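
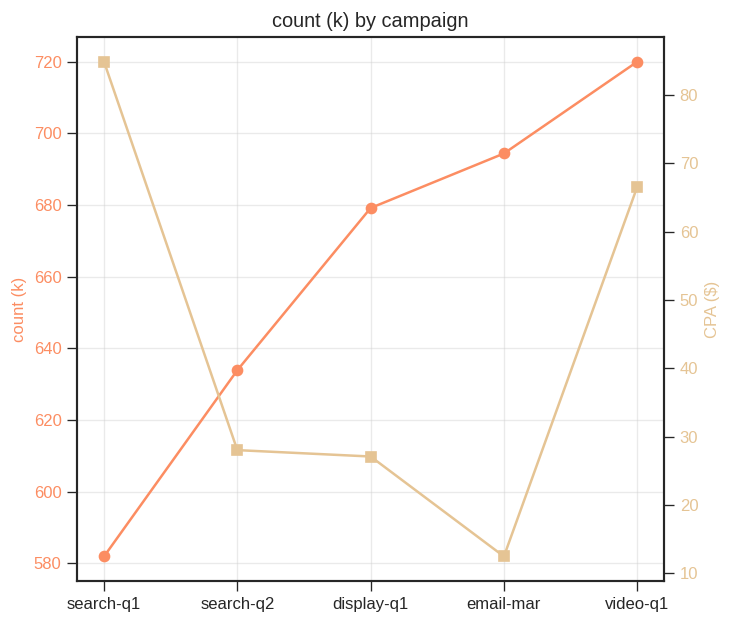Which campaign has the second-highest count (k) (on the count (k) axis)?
email-mar

Top 3 (on the count (k) axis): video-q1 ≈ 720, email-mar ≈ 700, display-q1 ≈ 680.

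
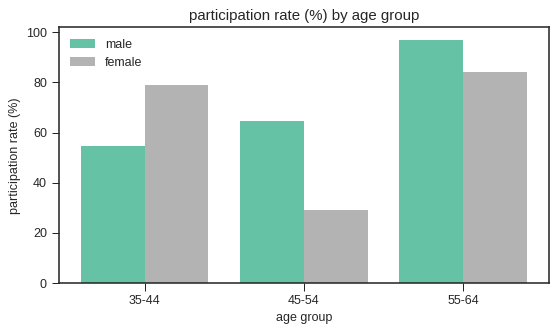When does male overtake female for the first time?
35-44: male ≈ 50 vs female ≈ 80 (not yet); 45-54: male ≈ 60 vs female ≈ 30 (first crossover).

45-54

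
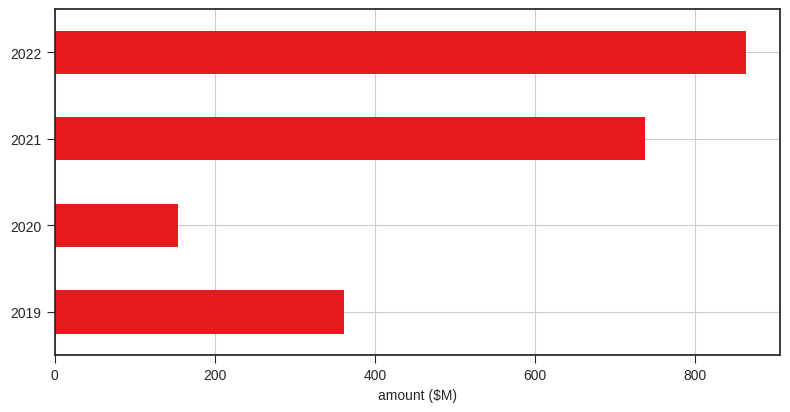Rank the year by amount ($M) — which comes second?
2021

Top 3: 2022 ≈ 900, 2021 ≈ 700, 2019 ≈ 400.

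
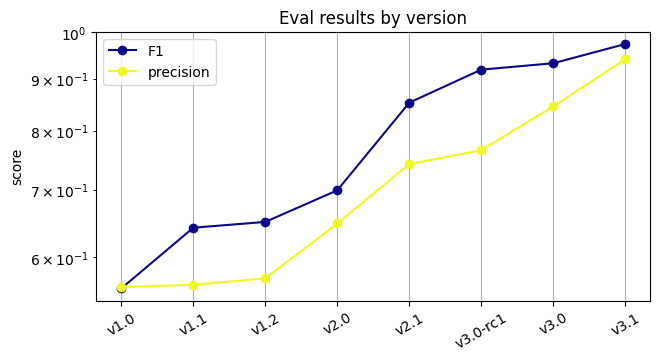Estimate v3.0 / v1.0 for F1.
v3.0 ≈ 0.95, v1.0 ≈ 0.55; 0.95/0.55 ≈ 1.73.

≈ 1.73×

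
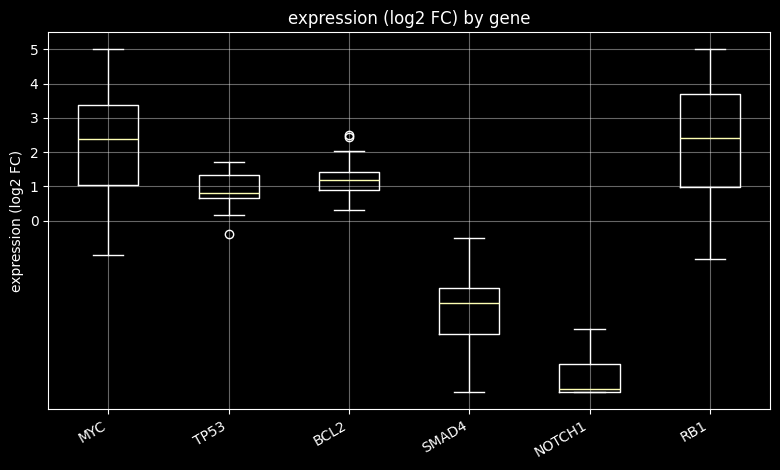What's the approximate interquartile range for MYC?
Q3 ≈ 3, Q1 ≈ 1; IQR ≈ 2.

≈ 2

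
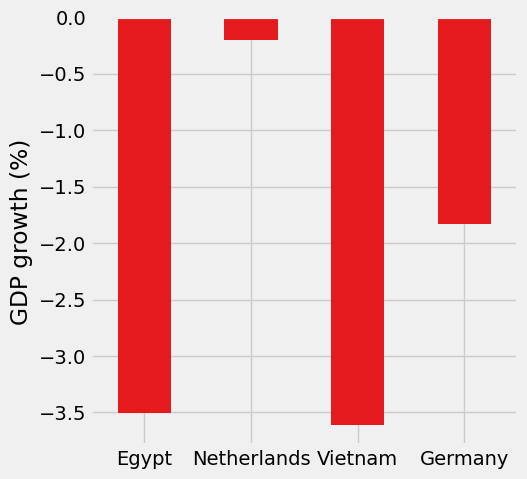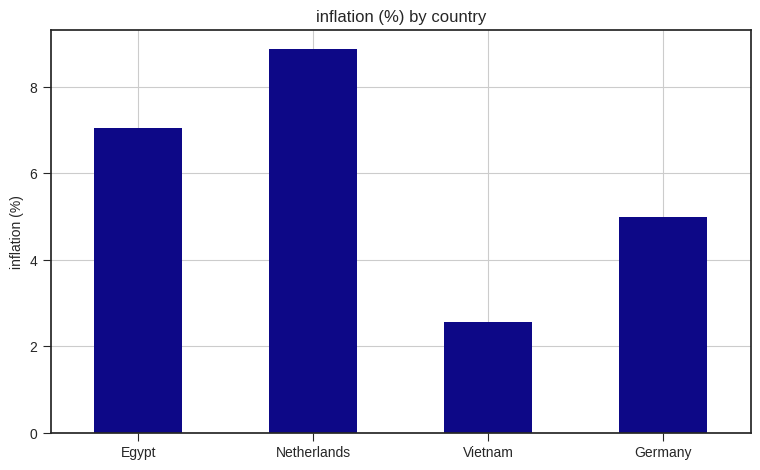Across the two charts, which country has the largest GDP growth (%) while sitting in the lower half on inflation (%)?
Germany

Chart 2 median inflation (%) ≈ 6; below-median countries: Vietnam, Germany. Among those, Germany has the highest GDP growth (%) (≈ -2).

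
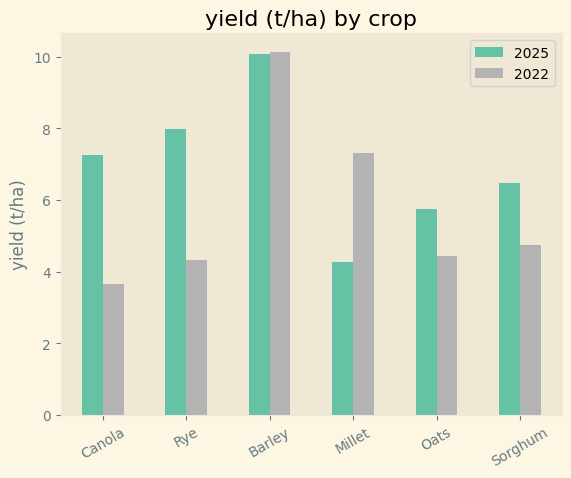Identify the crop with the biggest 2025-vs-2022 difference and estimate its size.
Rye: 2025 ≈ 8, 2022 ≈ 4 → gap ≈ 4. Next-largest (Canola) is only ≈ 3.

Rye, ≈ 4 t/ha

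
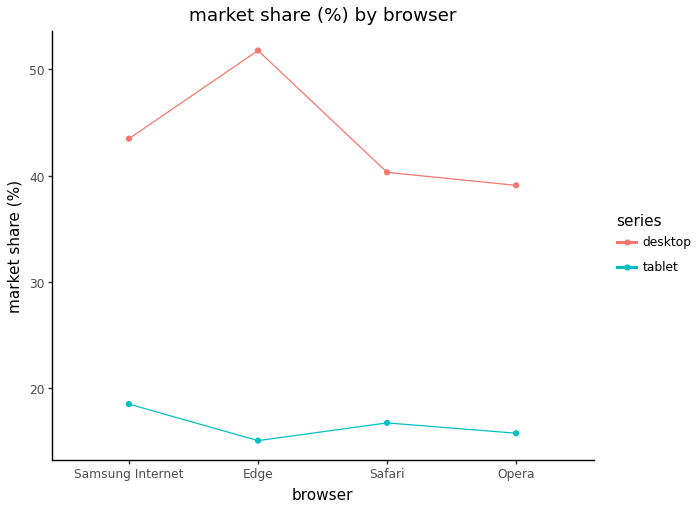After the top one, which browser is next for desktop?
Top 3 for desktop: Edge ≈ 50, Samsung Internet ≈ 45, Safari ≈ 40.

Samsung Internet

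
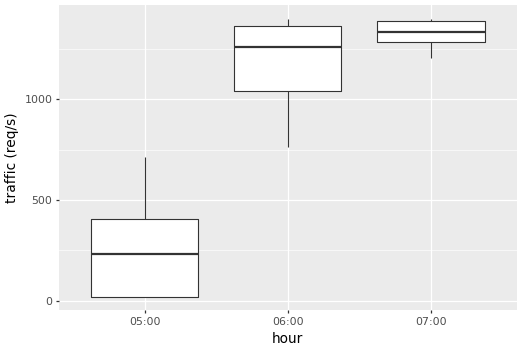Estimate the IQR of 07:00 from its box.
≈ 100

Q3 ≈ 1400, Q1 ≈ 1300; IQR ≈ 100.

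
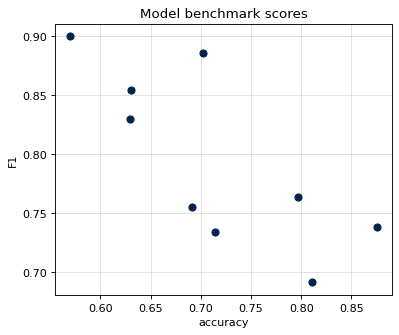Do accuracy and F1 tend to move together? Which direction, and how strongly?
negative, strong

Points are negatively correlated; strong (|r| ≈ 0.8).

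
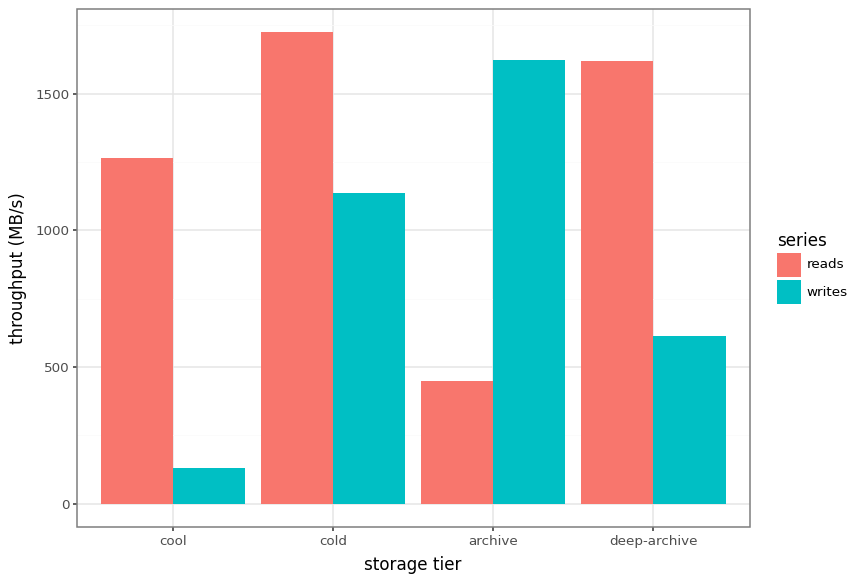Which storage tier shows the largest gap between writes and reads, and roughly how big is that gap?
archive, ≈ 1200 MB/s

archive: writes ≈ 1600, reads ≈ 400 → gap ≈ 1200. Next-largest (cool) is only ≈ 1000.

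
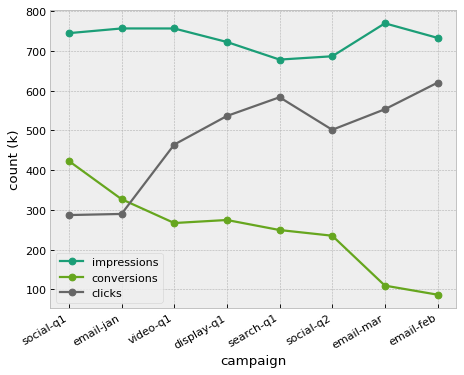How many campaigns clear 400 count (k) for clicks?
Above 400: video-q1, display-q1, search-q1, social-q2, email-mar, email-feb.

6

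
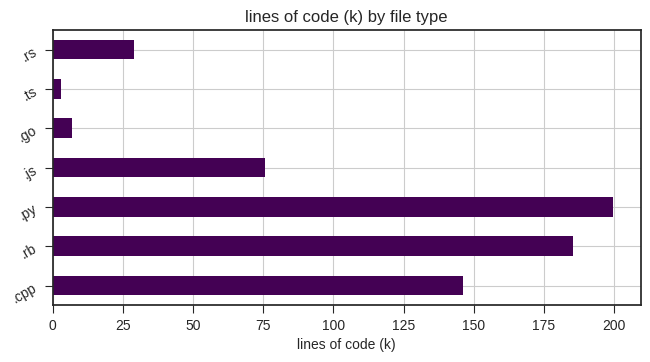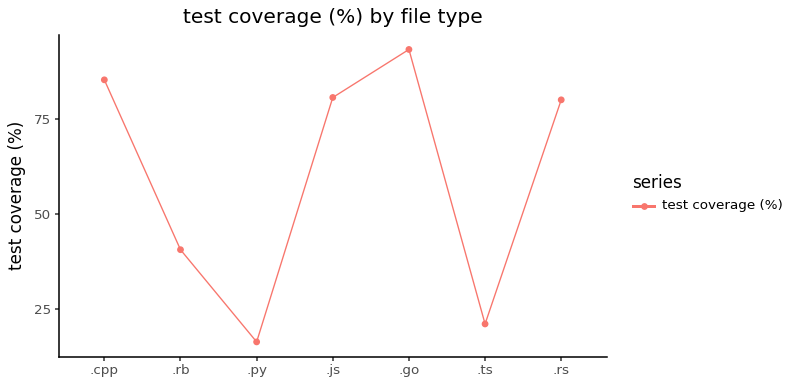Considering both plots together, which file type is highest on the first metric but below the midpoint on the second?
.py

Chart 2 median test coverage (%) ≈ 80; below-median file types: .rb, .py, .ts. Among those, .py has the highest lines of code (k) (≈ 200).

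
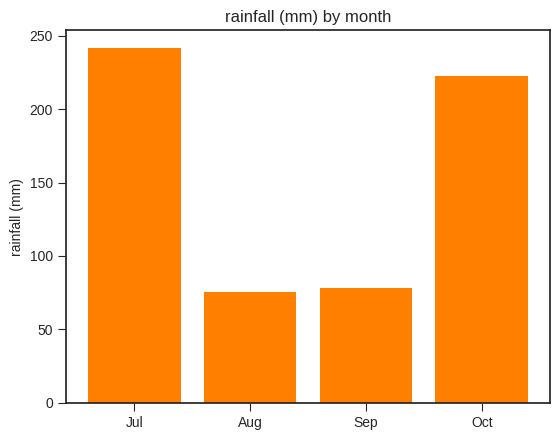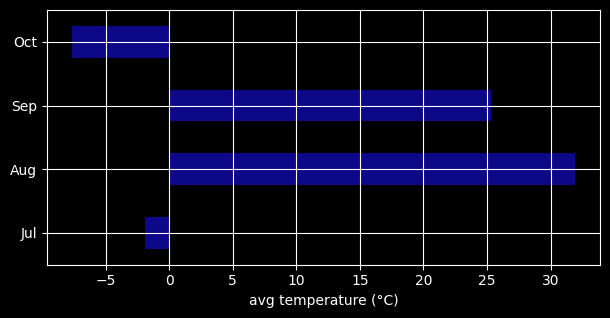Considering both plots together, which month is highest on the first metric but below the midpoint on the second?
Jul

Chart 2 median avg temperature (°C) ≈ 10; below-median months: Jul, Oct. Among those, Jul has the highest rainfall (mm) (≈ 250).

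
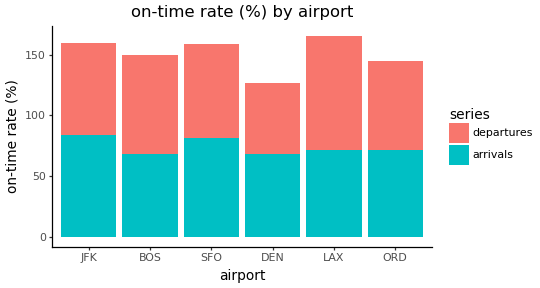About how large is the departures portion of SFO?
≈ 80

departures top ≈ 160, bottom ≈ 80; segment ≈ 80.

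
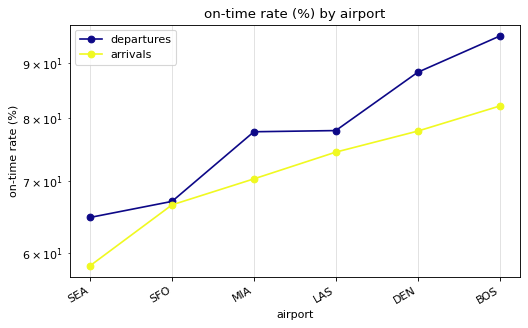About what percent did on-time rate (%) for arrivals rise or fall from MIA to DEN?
≈ +14.3%

MIA ≈ 70, DEN ≈ 80; (80 − 70) / 70 ≈ +14.3%.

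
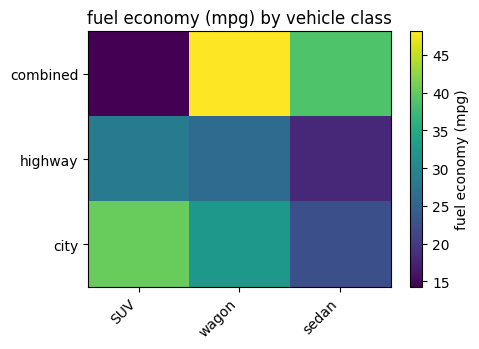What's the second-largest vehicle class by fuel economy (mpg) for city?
Top 3 for city: SUV ≈ 40, wagon ≈ 30, sedan ≈ 25.

wagon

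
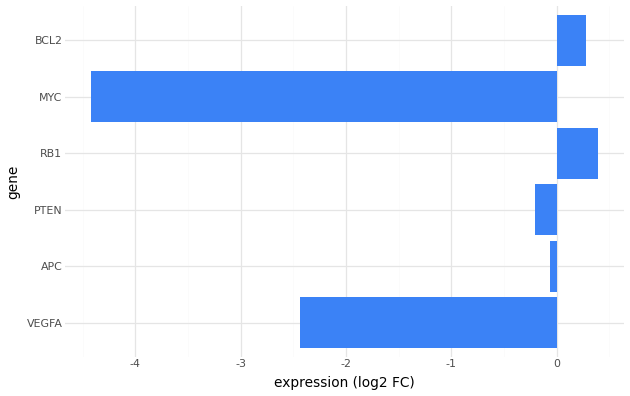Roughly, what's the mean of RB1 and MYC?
(0.5 + -4.5) / 2 ≈ -2.

≈ -2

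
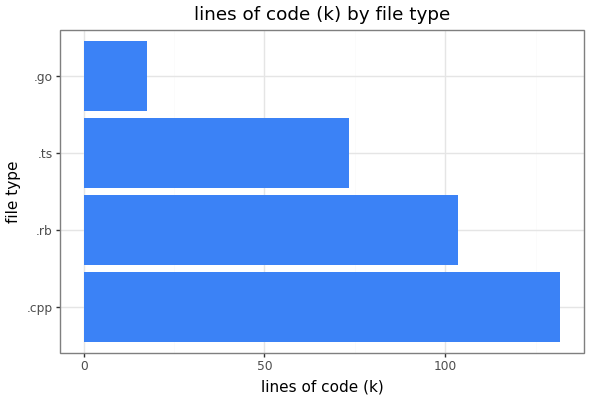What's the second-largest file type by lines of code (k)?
Top 3: .cpp ≈ 140, .rb ≈ 100, .ts ≈ 80.

.rb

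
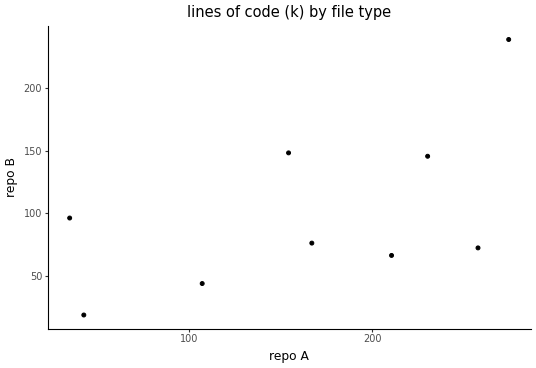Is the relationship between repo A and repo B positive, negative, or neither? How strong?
Points are positively correlated; moderate (|r| ≈ 0.6).

positive, moderate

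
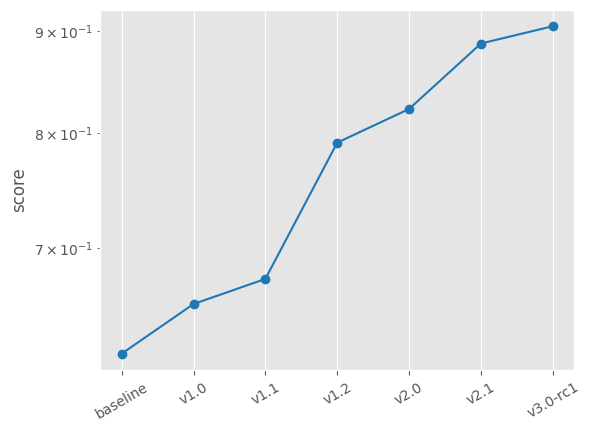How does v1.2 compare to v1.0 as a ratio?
≈ 1.23×

v1.2 ≈ 0.80, v1.0 ≈ 0.65; 0.80/0.65 ≈ 1.23.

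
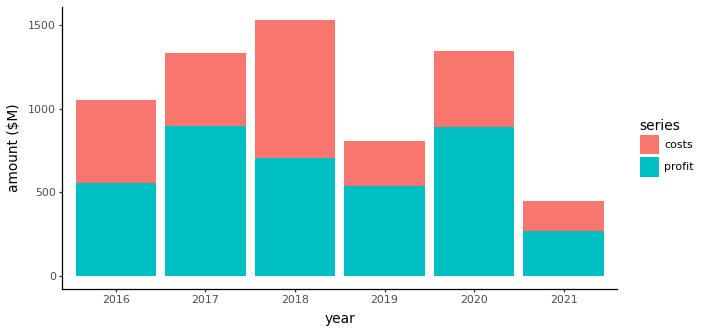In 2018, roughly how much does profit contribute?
≈ 800

profit top ≈ 800, bottom ≈ 0; segment ≈ 800.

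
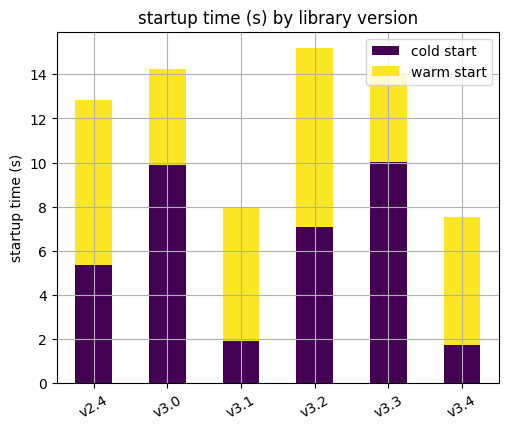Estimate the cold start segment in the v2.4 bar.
≈ 6

cold start top ≈ 6, bottom ≈ 0; segment ≈ 6.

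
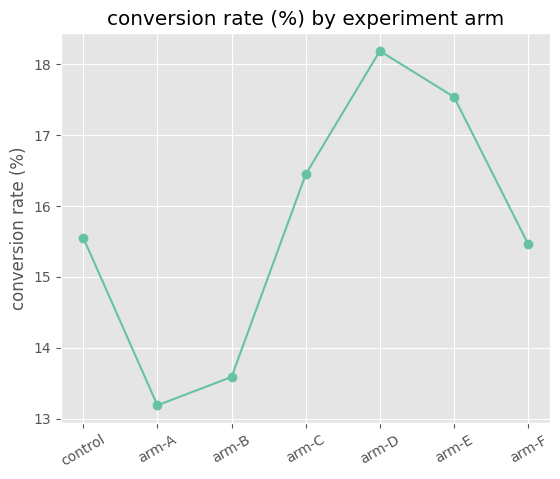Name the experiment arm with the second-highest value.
Top 3: arm-D ≈ 18.0, arm-E ≈ 17.5, arm-C ≈ 16.5.

arm-E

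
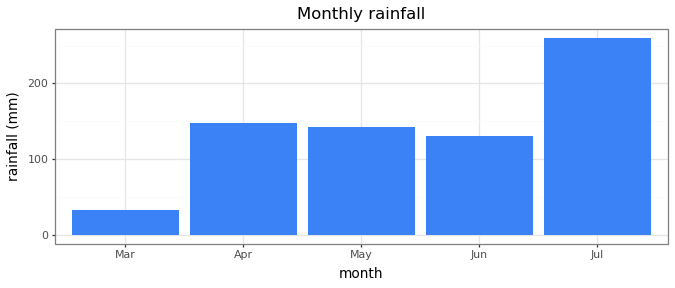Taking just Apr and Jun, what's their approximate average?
≈ 138

(150 + 125) / 2 ≈ 138.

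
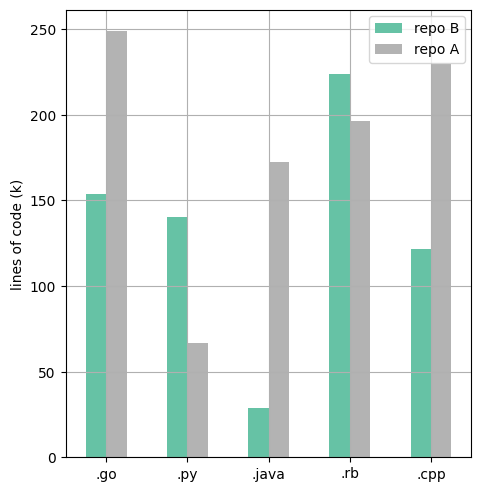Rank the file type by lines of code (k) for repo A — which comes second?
Top 3 for repo A: .go ≈ 250, .cpp ≈ 225, .rb ≈ 200.

.cpp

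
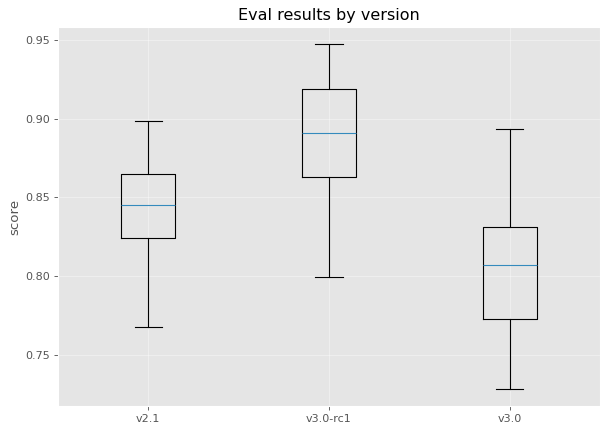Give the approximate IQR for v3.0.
≈ 0.06

Q3 ≈ 0.83, Q1 ≈ 0.77; IQR ≈ 0.06.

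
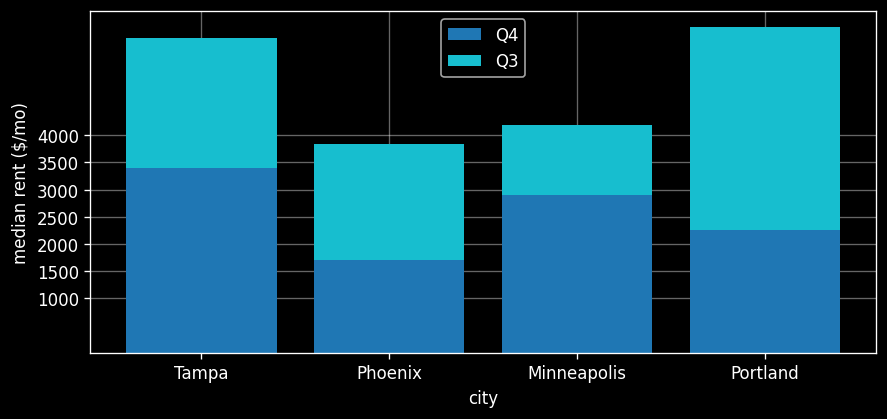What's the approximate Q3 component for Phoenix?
Q3 top ≈ 4000, bottom ≈ 1500; segment ≈ 2500.

≈ 2500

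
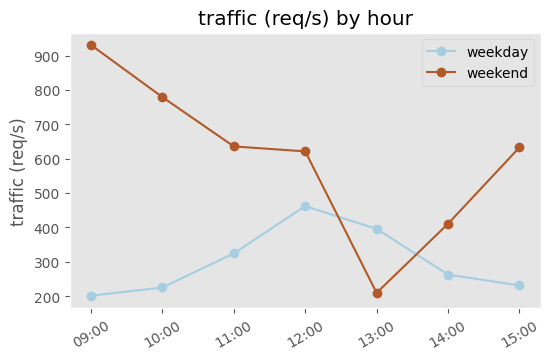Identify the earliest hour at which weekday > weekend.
12:00: weekday ≈ 500 vs weekend ≈ 600 (not yet); 13:00: weekday ≈ 400 vs weekend ≈ 200 (first crossover).

13:00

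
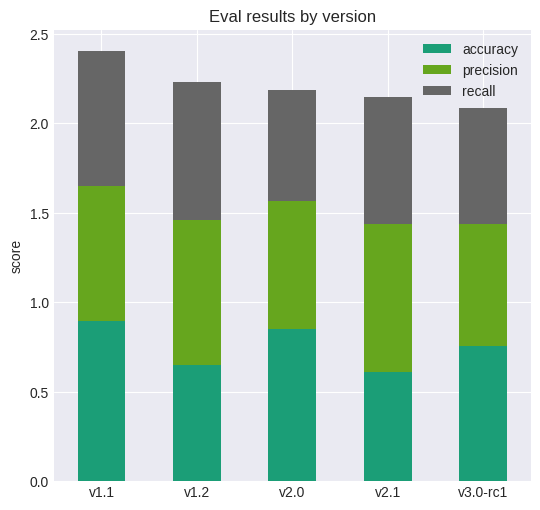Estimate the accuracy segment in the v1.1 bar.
≈ 1.0

accuracy top ≈ 1.0, bottom ≈ 0.0; segment ≈ 1.0.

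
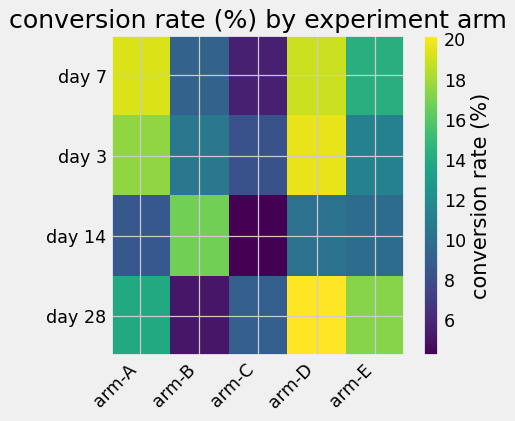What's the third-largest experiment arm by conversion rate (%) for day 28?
arm-A

Top 4 for day 28: arm-D ≈ 20, arm-E ≈ 18, arm-A ≈ 14, arm-C ≈ 8.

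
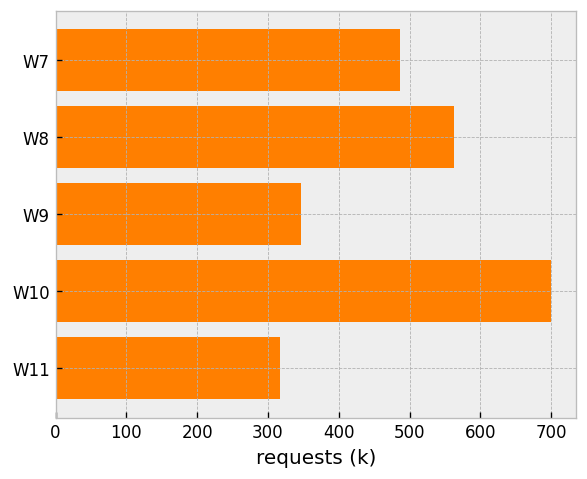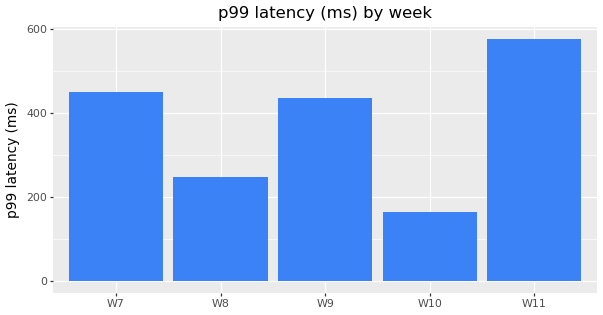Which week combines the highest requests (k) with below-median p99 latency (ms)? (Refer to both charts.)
W10

Chart 2 median p99 latency (ms) ≈ 400; below-median weeks: W8, W10. Among those, W10 has the highest requests (k) (≈ 700).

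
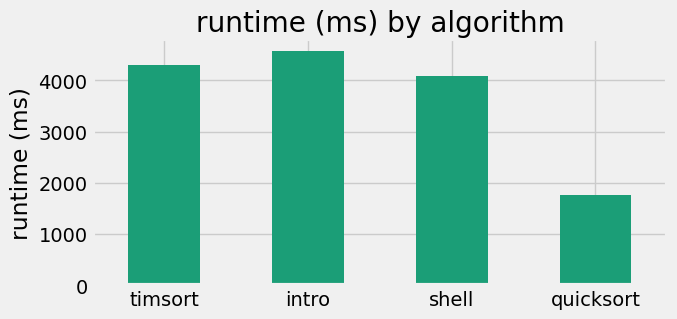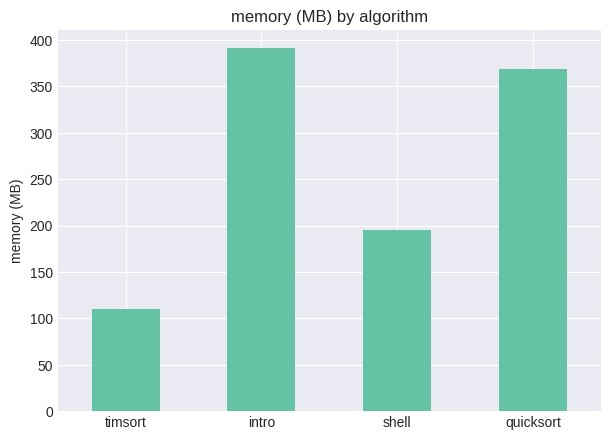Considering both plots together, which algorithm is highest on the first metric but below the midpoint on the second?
timsort

Chart 2 median memory (MB) ≈ 300; below-median algorithms: timsort, shell. Among those, timsort has the highest runtime (ms) (≈ 4500).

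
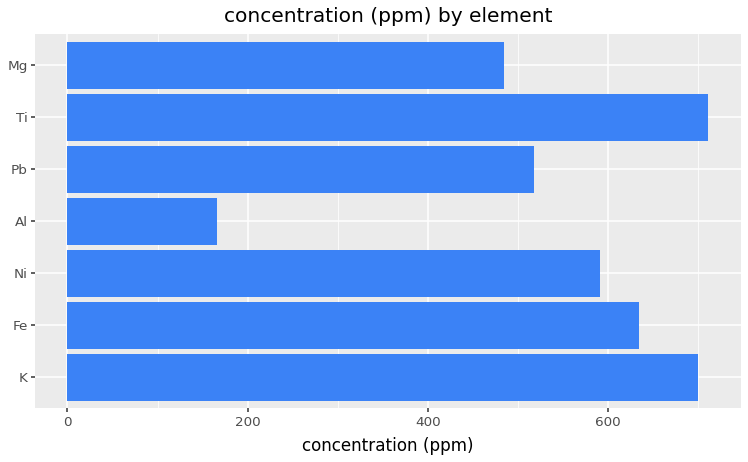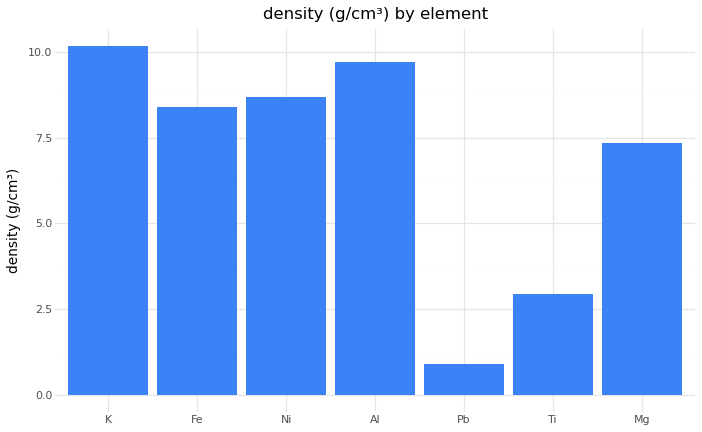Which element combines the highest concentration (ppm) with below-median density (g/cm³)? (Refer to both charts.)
Ti

Chart 2 median density (g/cm³) ≈ 8; below-median elements: Pb, Ti, Mg. Among those, Ti has the highest concentration (ppm) (≈ 700).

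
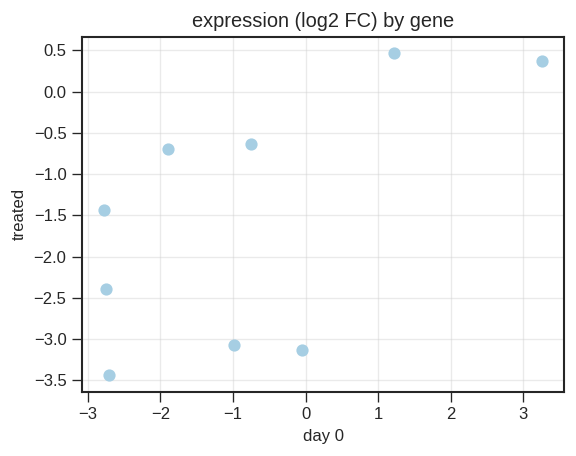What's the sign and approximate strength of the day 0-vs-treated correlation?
positive, moderate

Points are positively correlated; moderate (|r| ≈ 0.6).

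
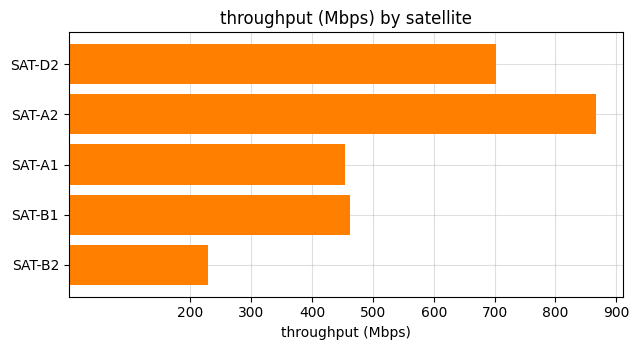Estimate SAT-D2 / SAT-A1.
SAT-D2 ≈ 700, SAT-A1 ≈ 500; 700/500 ≈ 1.4.

≈ 1.4×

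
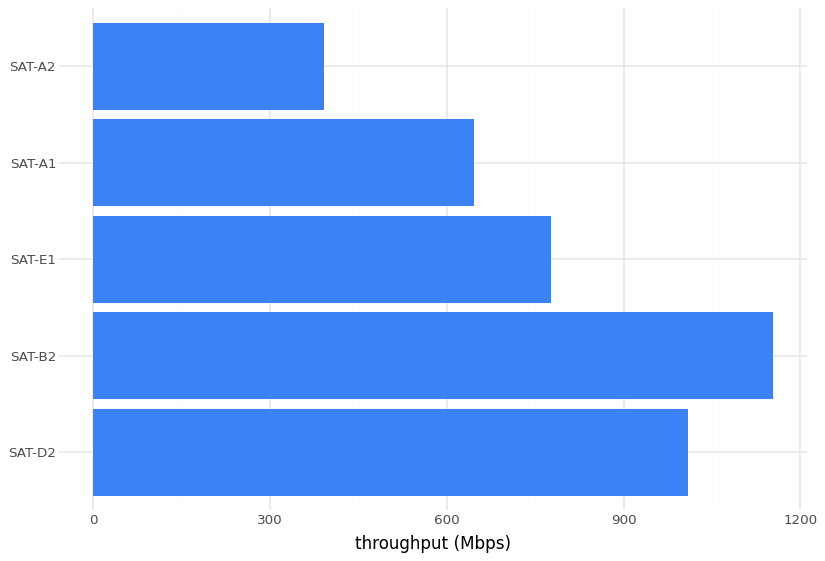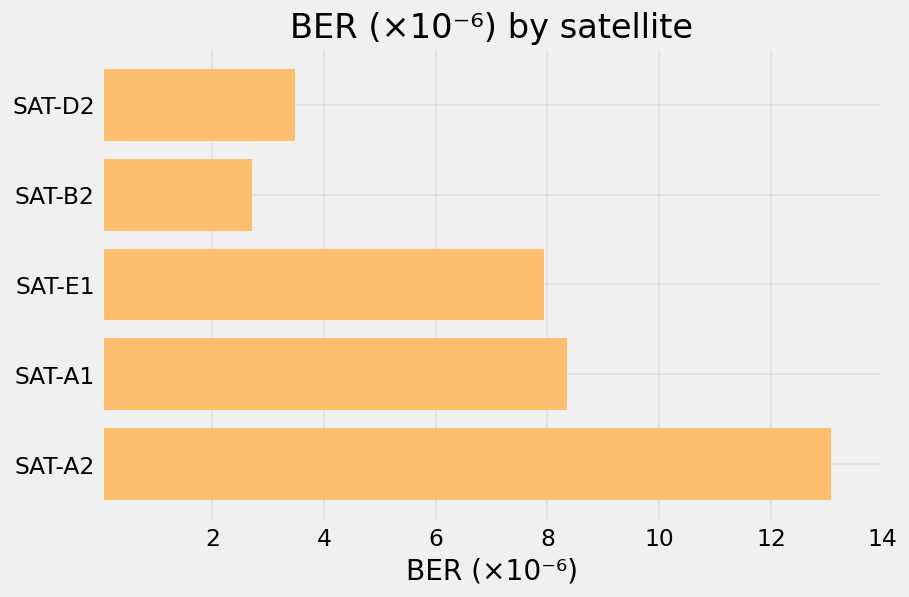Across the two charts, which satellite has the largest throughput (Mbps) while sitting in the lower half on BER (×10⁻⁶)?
Chart 2 median BER (×10⁻⁶) ≈ 8; below-median satellites: SAT-D2, SAT-B2. Among those, SAT-B2 has the highest throughput (Mbps) (≈ 1200).

SAT-B2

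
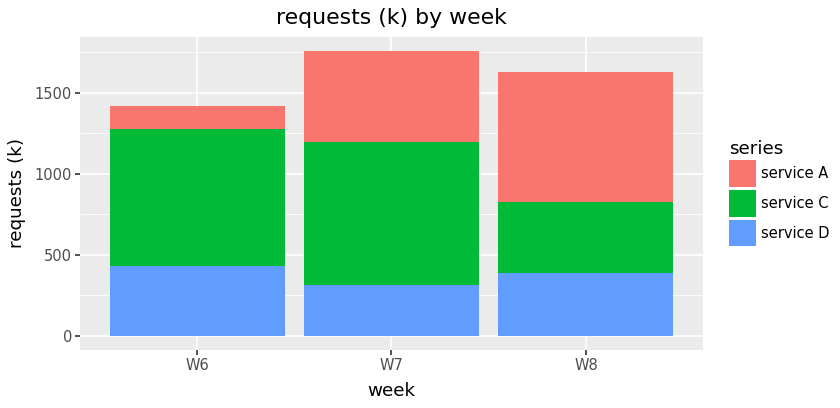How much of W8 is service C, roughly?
service C top ≈ 800, bottom ≈ 400; segment ≈ 400.

≈ 400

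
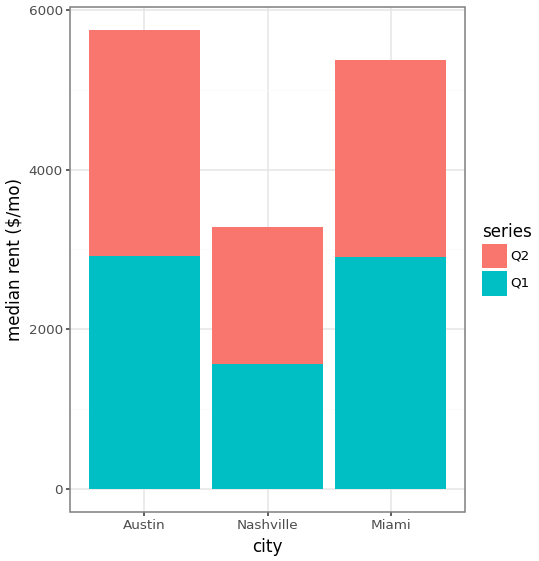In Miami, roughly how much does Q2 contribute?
Q2 top ≈ 5500, bottom ≈ 3000; segment ≈ 2500.

≈ 2500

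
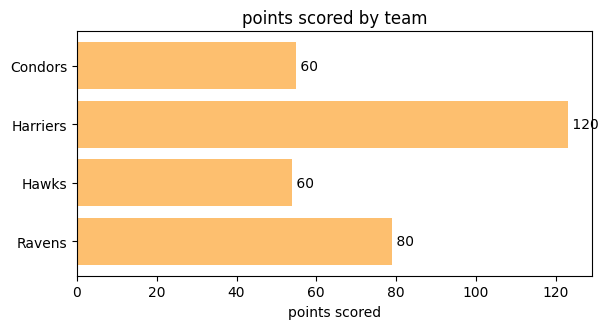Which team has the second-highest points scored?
Top 3: Harriers ≈ 120, Ravens ≈ 80, Condors ≈ 60.

Ravens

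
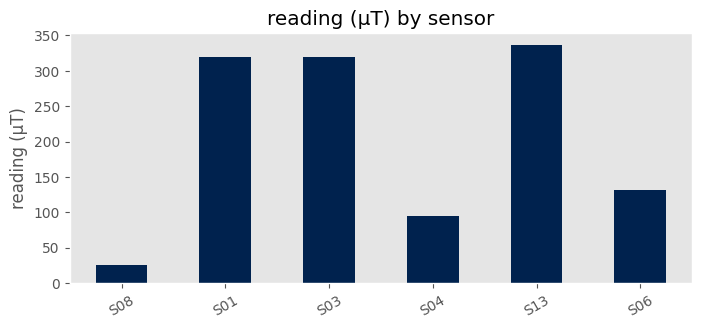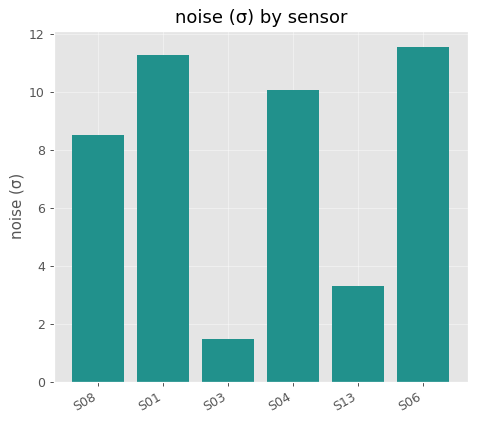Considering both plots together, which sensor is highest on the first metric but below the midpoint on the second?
Chart 2 median noise (σ) ≈ 10; below-median sensors: S08, S03, S13. Among those, S13 has the highest reading (µT) (≈ 350).

S13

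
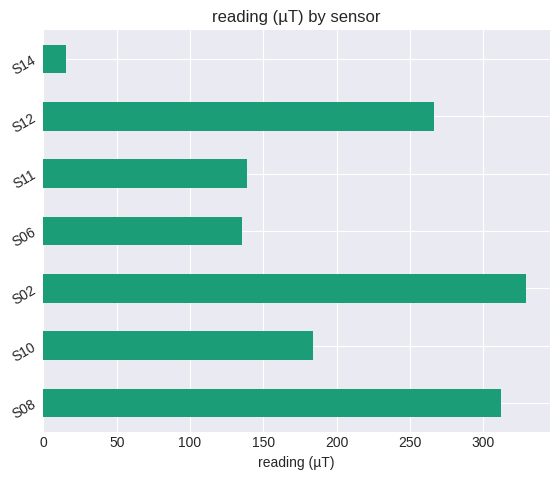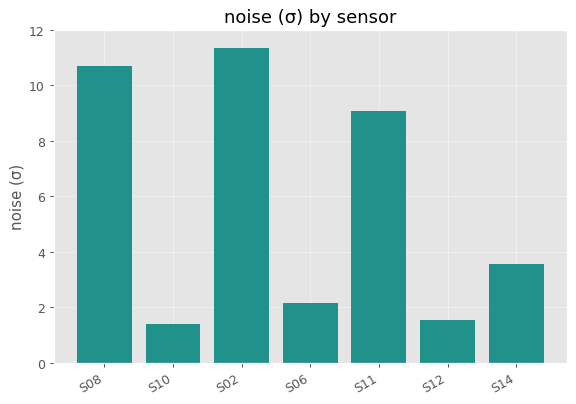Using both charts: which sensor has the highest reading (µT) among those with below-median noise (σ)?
Chart 2 median noise (σ) ≈ 4; below-median sensors: S10, S06, S12. Among those, S12 has the highest reading (µT) (≈ 250).

S12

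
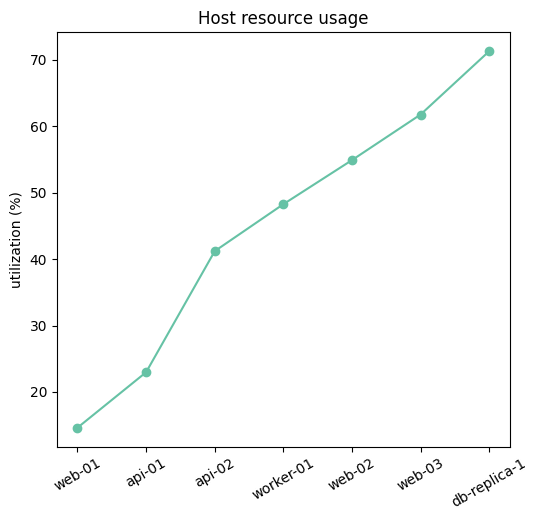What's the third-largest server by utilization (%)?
Top 4: db-replica-1 ≈ 70, web-03 ≈ 60, web-02 ≈ 55, worker-01 ≈ 50.

web-02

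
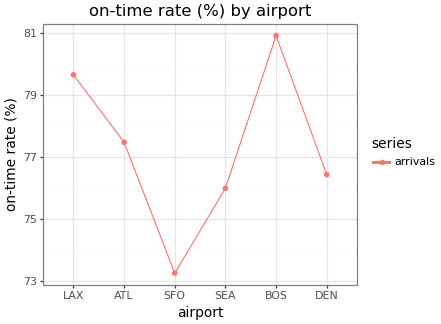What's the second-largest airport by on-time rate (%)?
LAX

Top 3: BOS ≈ 81, LAX ≈ 80, ATL ≈ 77.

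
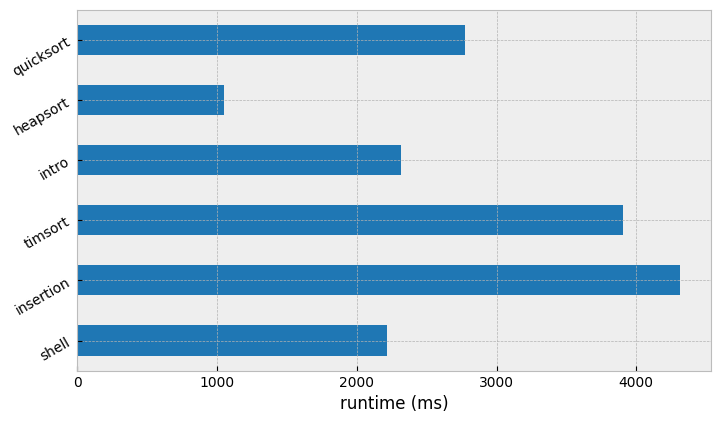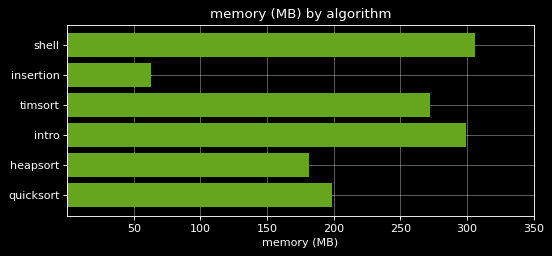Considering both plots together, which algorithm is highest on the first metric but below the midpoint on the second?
insertion

Chart 2 median memory (MB) ≈ 250; below-median algorithms: insertion, heapsort, quicksort. Among those, insertion has the highest runtime (ms) (≈ 4500).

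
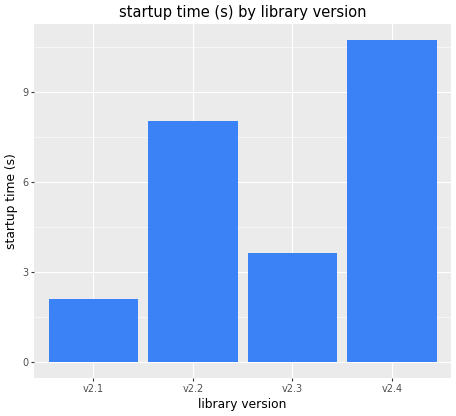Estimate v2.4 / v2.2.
v2.4 ≈ 11, v2.2 ≈ 8; 11/8 ≈ 1.38.

≈ 1.38×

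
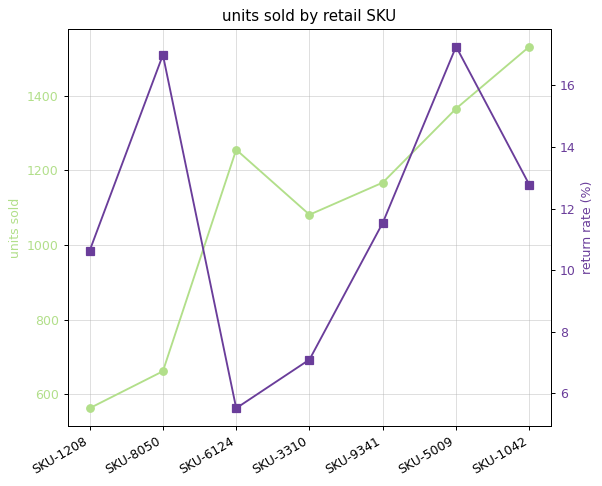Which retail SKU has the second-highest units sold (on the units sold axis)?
Top 3 (on the units sold axis): SKU-1042 ≈ 1500, SKU-5009 ≈ 1400, SKU-6124 ≈ 1300.

SKU-5009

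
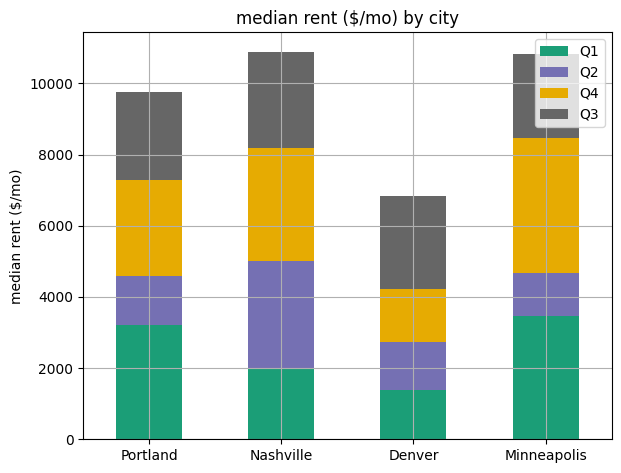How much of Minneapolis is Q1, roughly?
≈ 3000

Q1 top ≈ 3000, bottom ≈ 0; segment ≈ 3000.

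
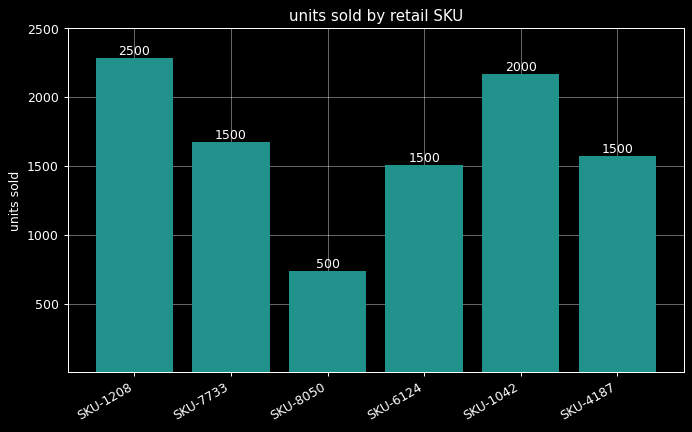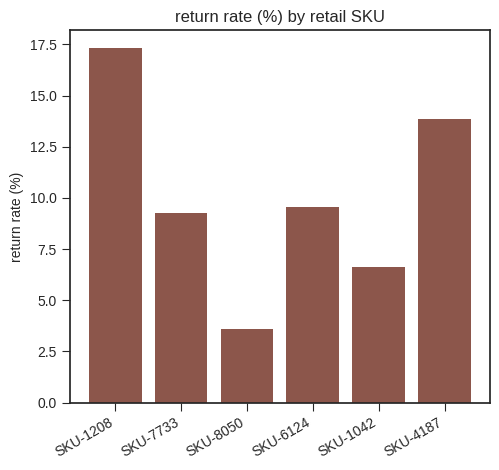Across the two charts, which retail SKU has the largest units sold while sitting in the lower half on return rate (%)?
SKU-1042

Chart 2 median return rate (%) ≈ 10; below-median retail SKUs: SKU-7733, SKU-8050, SKU-1042. Among those, SKU-1042 has the highest units sold (≈ 2000).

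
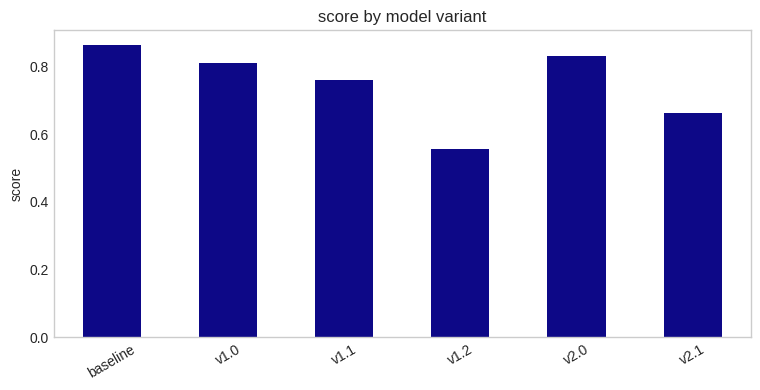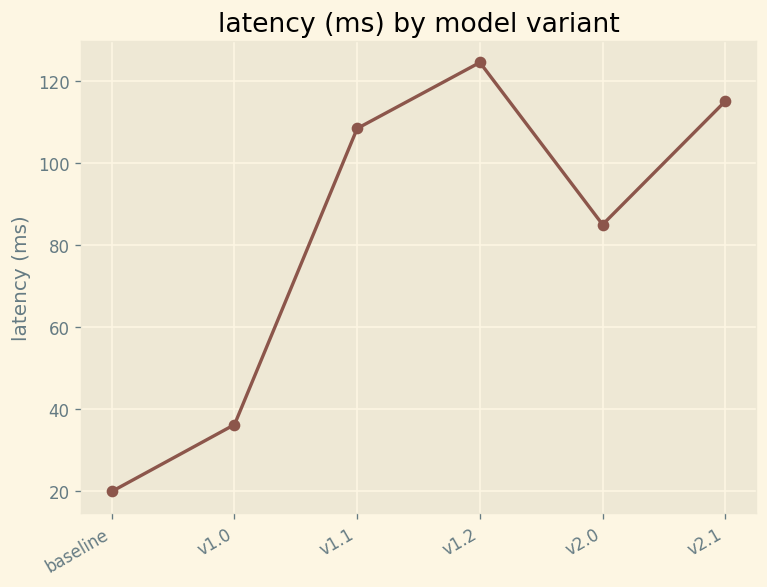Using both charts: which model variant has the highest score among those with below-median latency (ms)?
Chart 2 median latency (ms) ≈ 100; below-median model variants: baseline, v1.0, v2.0. Among those, baseline has the highest score (≈ 0.9).

baseline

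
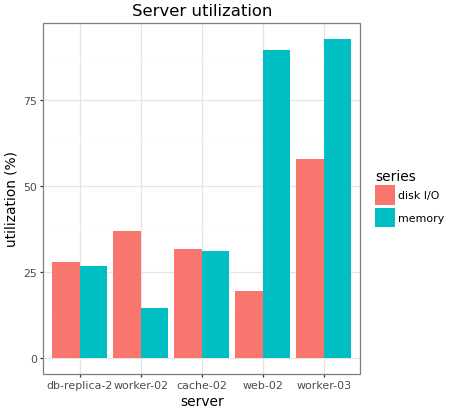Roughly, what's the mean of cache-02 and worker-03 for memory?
≈ 60

(30 + 90) / 2 ≈ 60.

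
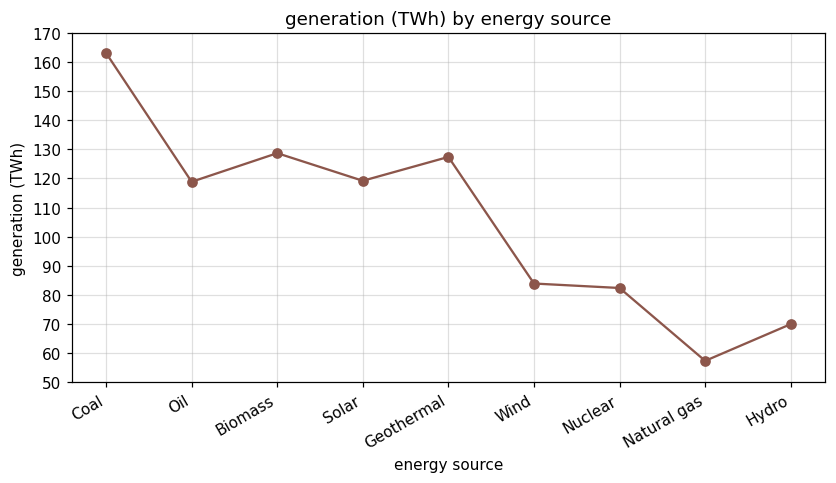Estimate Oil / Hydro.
≈ 1.71×

Oil ≈ 120, Hydro ≈ 70; 120/70 ≈ 1.71.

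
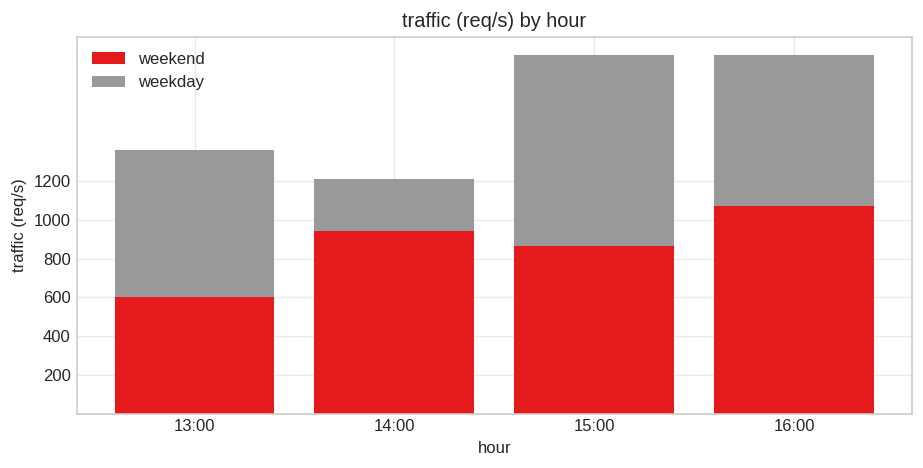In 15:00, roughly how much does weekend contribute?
weekend top ≈ 800, bottom ≈ 0; segment ≈ 800.

≈ 800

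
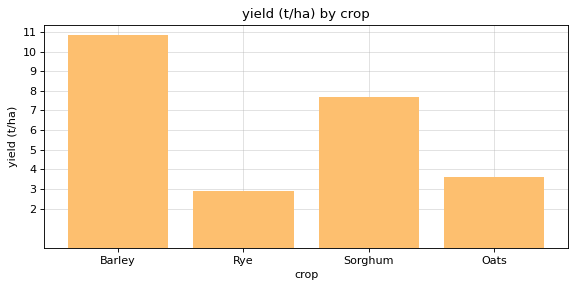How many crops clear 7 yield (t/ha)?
Above 7: Barley, Sorghum.

2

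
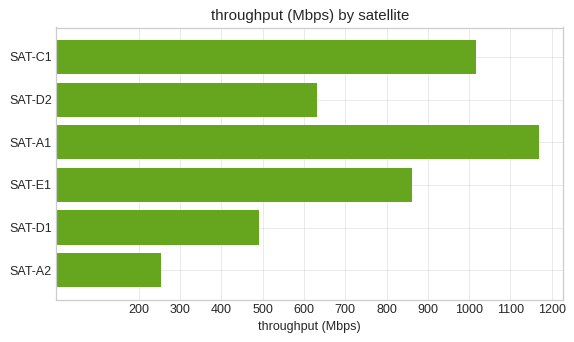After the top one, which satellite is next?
SAT-C1

Top 3: SAT-A1 ≈ 1200, SAT-C1 ≈ 1000, SAT-E1 ≈ 900.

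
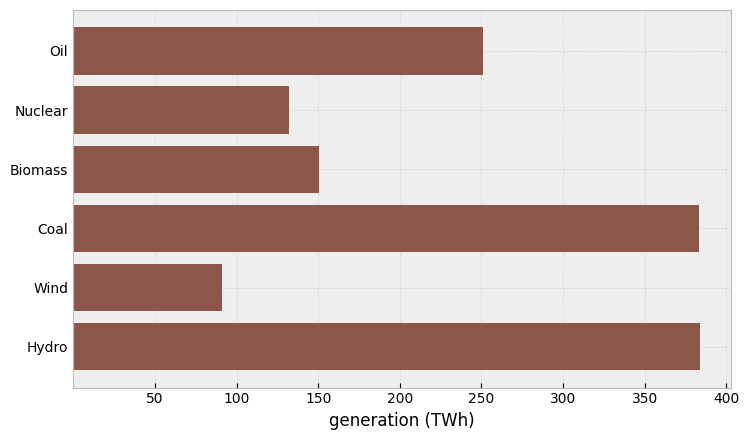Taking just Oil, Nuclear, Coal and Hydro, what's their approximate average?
≈ 300

(250 + 150 + 400 + 400) / 4 ≈ 300.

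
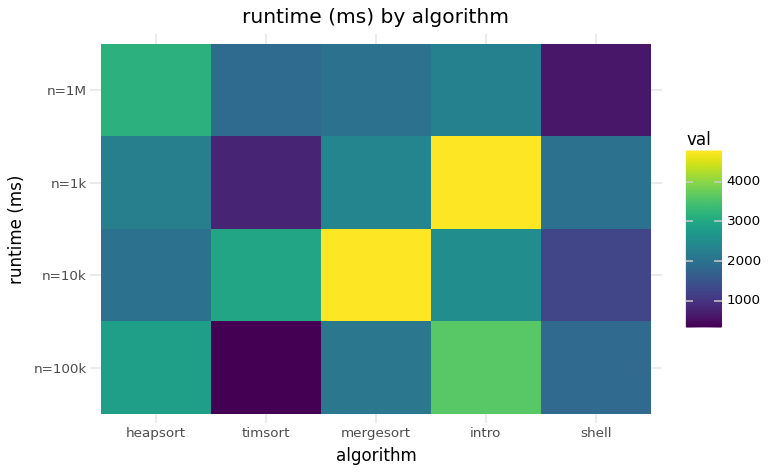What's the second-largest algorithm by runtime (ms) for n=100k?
heapsort

Top 3 for n=100k: intro ≈ 3500, heapsort ≈ 3000, mergesort ≈ 2000.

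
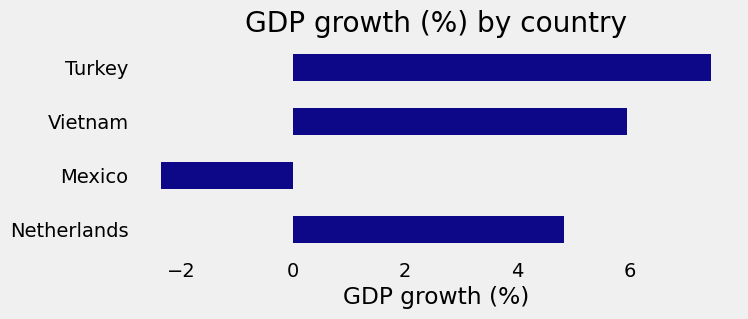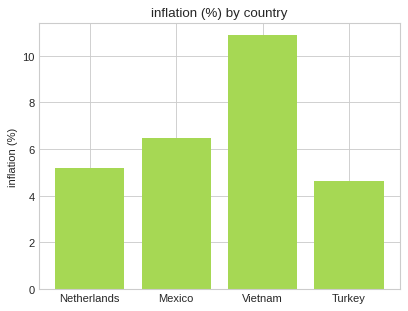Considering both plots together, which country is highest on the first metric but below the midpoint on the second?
Chart 2 median inflation (%) ≈ 6; below-median countries: Netherlands, Turkey. Among those, Turkey has the highest GDP growth (%) (≈ 7).

Turkey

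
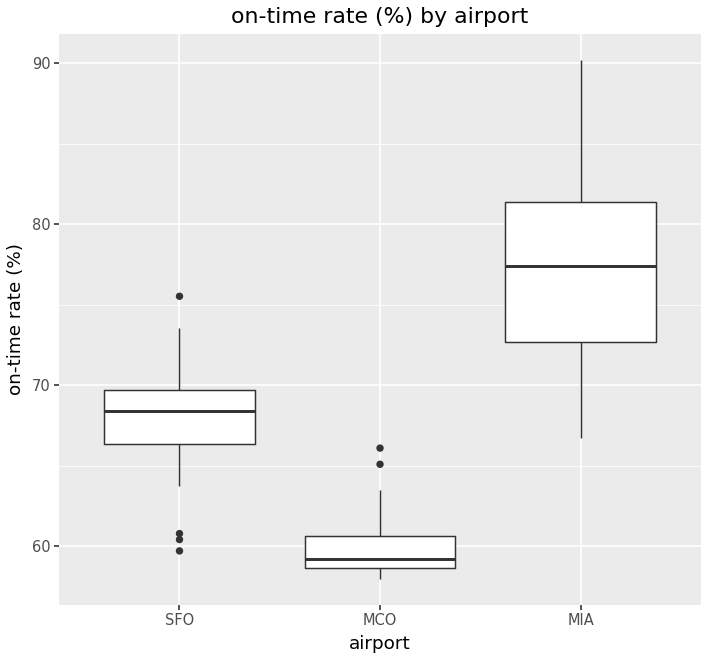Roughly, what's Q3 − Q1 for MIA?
Q3 ≈ 82, Q1 ≈ 72; IQR ≈ 10.

≈ 10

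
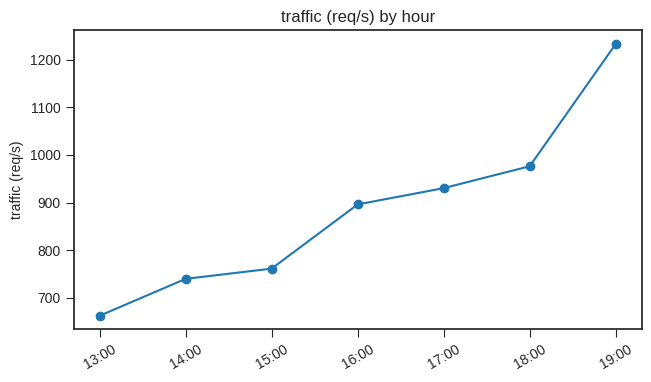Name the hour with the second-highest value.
18:00

Top 3: 19:00 ≈ 1250, 18:00 ≈ 1000, 17:00 ≈ 950.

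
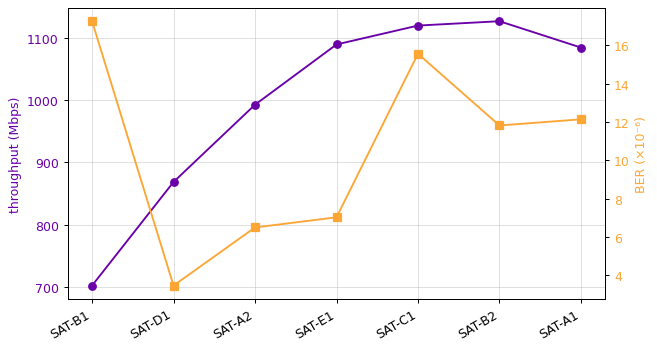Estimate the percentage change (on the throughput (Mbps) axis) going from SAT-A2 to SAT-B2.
SAT-A2 ≈ 1000, SAT-B2 ≈ 1150; (1150 − 1000) / 1000 ≈ +15%.

≈ +15%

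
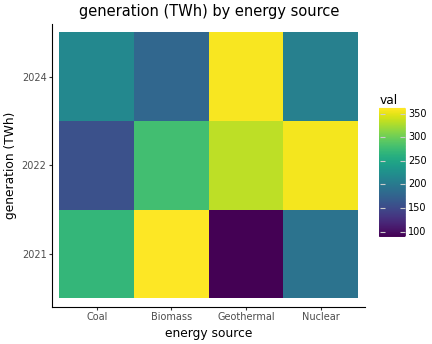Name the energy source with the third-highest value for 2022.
Biomass

Top 4 for 2022: Nuclear ≈ 350, Geothermal ≈ 325, Biomass ≈ 275, Coal ≈ 150.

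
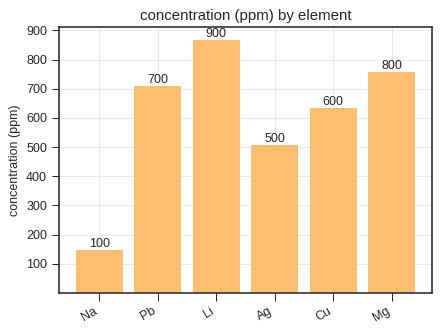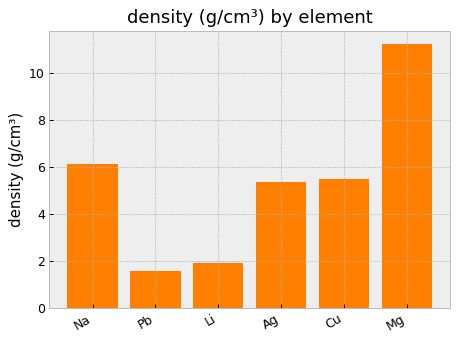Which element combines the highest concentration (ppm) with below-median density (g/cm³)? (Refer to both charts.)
Li

Chart 2 median density (g/cm³) ≈ 6; below-median elements: Pb, Li, Ag. Among those, Li has the highest concentration (ppm) (≈ 900).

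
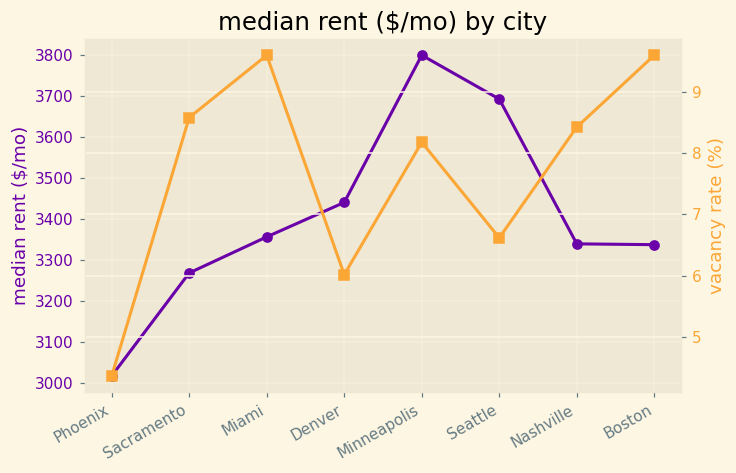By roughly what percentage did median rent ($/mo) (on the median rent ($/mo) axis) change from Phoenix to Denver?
≈ +13.3%

Phoenix ≈ 3000, Denver ≈ 3400; (3400 − 3000) / 3000 ≈ +13.3%.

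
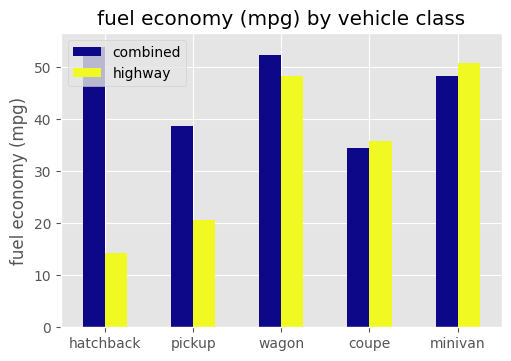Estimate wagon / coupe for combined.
≈ 1.43×

wagon ≈ 50, coupe ≈ 35; 50/35 ≈ 1.43.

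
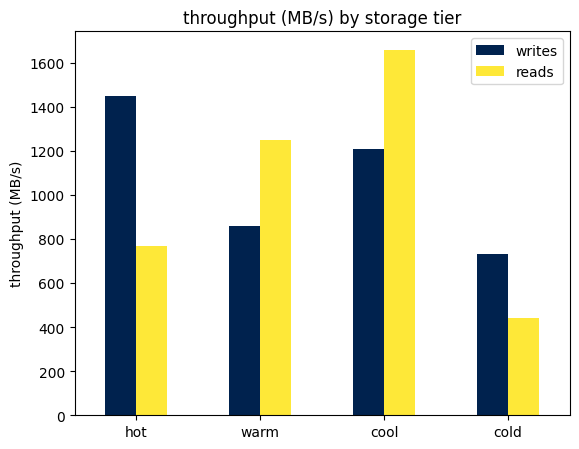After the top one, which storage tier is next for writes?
Top 3 for writes: hot ≈ 1400, cool ≈ 1200, warm ≈ 800.

cool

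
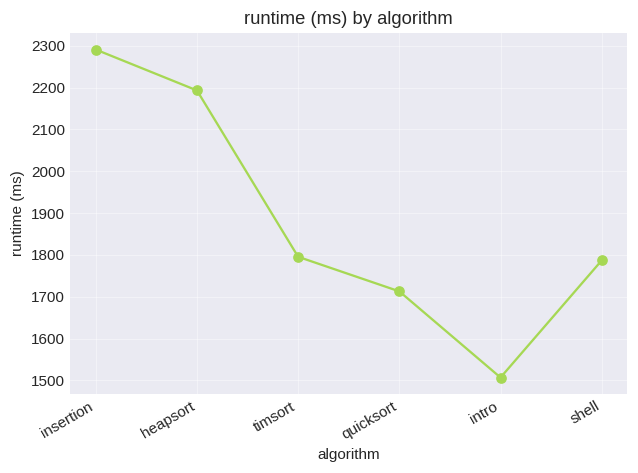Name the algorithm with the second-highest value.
heapsort

Top 3: insertion ≈ 2300, heapsort ≈ 2200, timsort ≈ 1800.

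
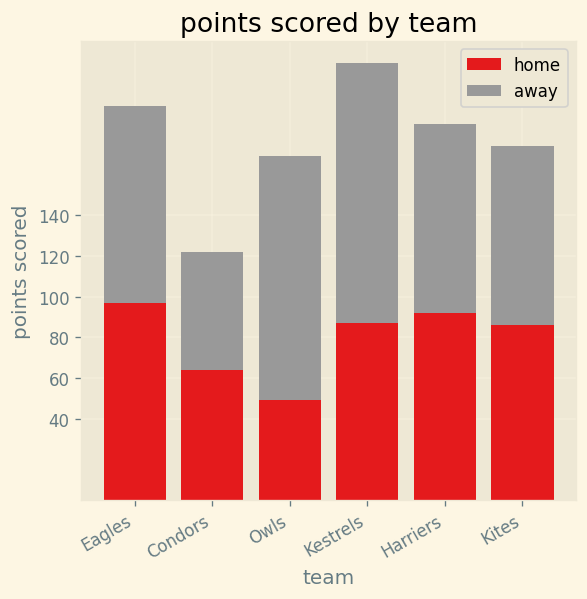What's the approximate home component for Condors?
home top ≈ 60, bottom ≈ 0; segment ≈ 60.

≈ 60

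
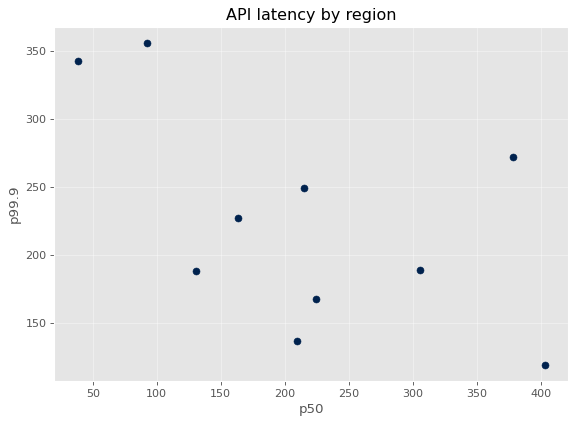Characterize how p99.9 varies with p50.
Points are negatively correlated; moderate (|r| ≈ 0.6).

negative, moderate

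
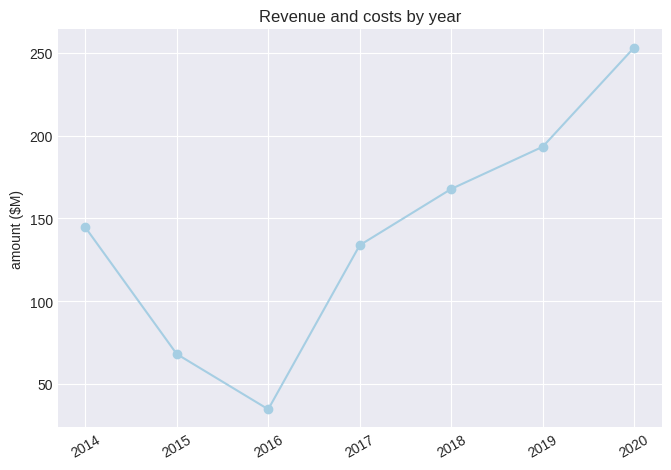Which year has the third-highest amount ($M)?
Top 4: 2020 ≈ 260, 2019 ≈ 200, 2018 ≈ 160, 2014 ≈ 140.

2018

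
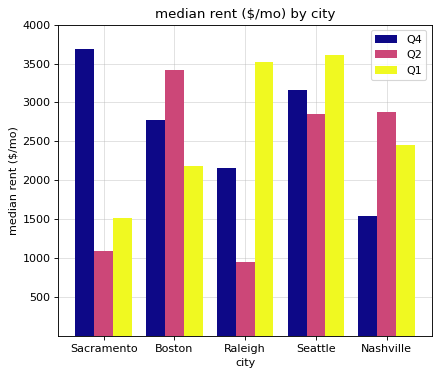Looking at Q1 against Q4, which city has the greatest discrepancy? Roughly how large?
Sacramento, ≈ 2000 $/mo

Sacramento: Q1 ≈ 1500, Q4 ≈ 3500 → gap ≈ 2000. Next-largest (Raleigh) is only ≈ 1500.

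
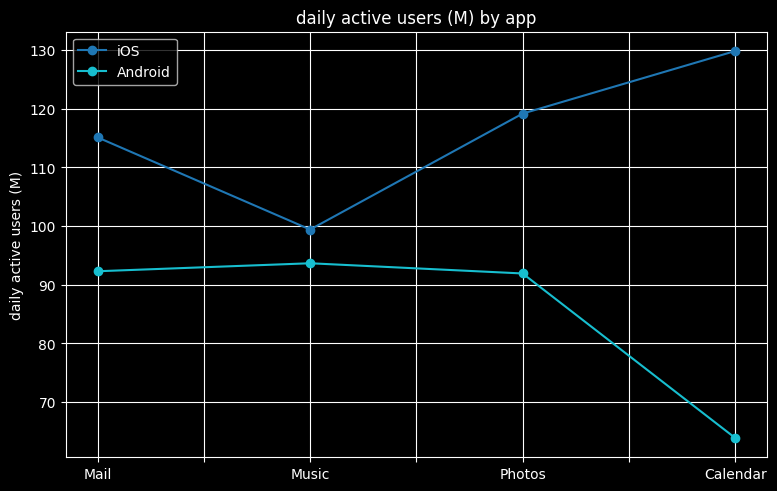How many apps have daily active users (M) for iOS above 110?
Above 110: Mail, Photos, Calendar.

3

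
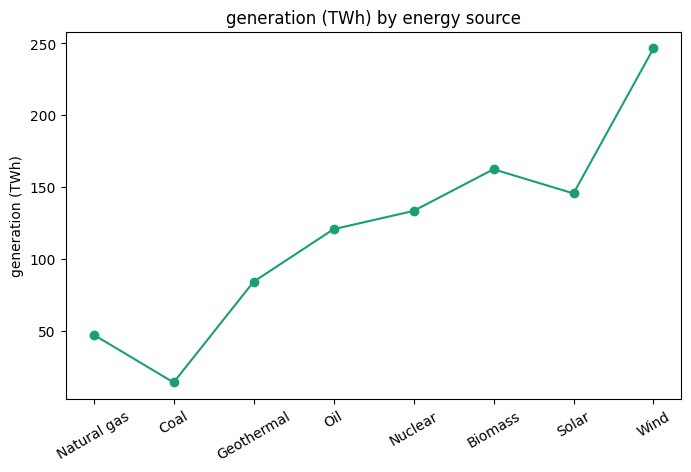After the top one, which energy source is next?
Biomass

Top 3: Wind ≈ 240, Biomass ≈ 160, Solar ≈ 140.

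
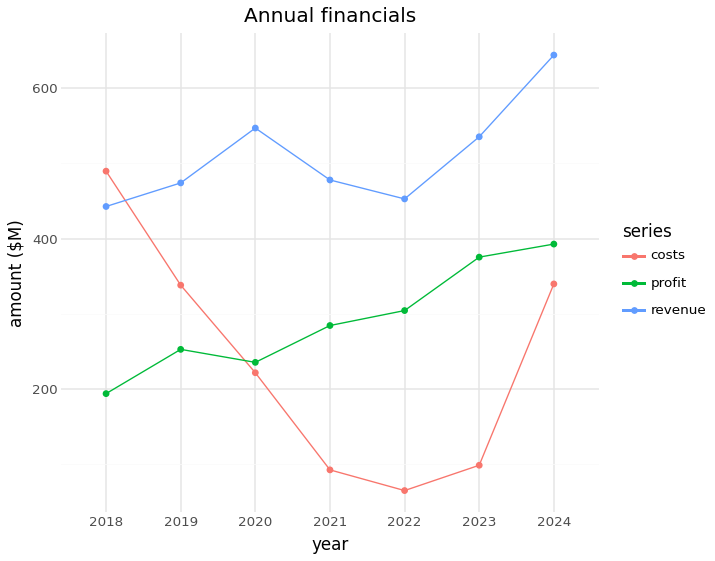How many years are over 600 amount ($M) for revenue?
1

Above 600: 2024.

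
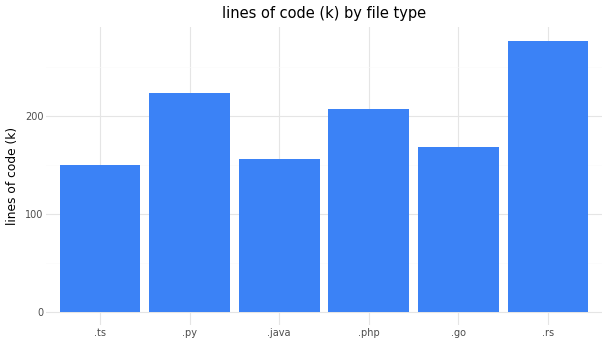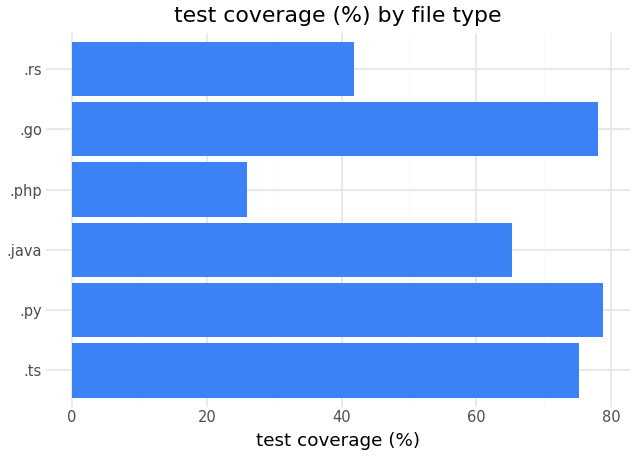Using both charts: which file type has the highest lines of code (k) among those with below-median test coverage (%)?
Chart 2 median test coverage (%) ≈ 70; below-median file types: .java, .php, .rs. Among those, .rs has the highest lines of code (k) (≈ 300).

.rs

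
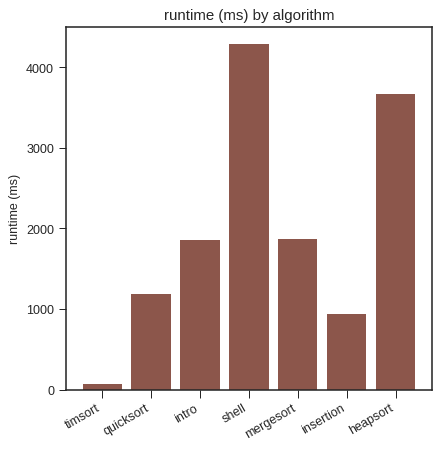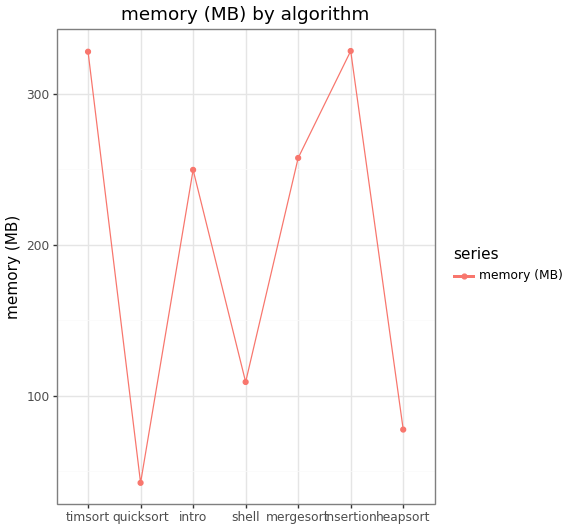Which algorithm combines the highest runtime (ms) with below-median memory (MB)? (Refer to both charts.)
shell

Chart 2 median memory (MB) ≈ 250; below-median algorithms: quicksort, shell, heapsort. Among those, shell has the highest runtime (ms) (≈ 4500).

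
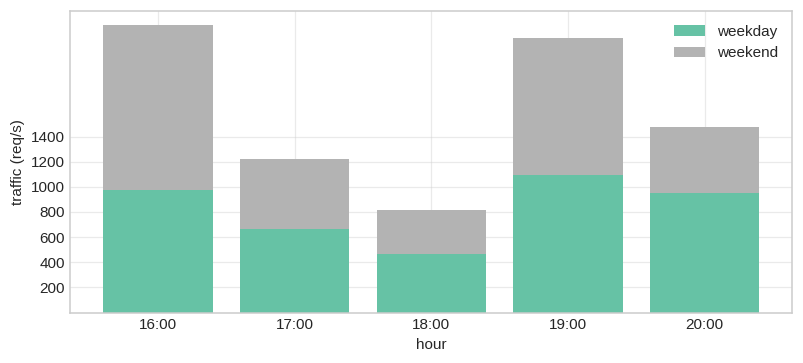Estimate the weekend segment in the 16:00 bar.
≈ 1200

weekend top ≈ 2200, bottom ≈ 1000; segment ≈ 1200.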